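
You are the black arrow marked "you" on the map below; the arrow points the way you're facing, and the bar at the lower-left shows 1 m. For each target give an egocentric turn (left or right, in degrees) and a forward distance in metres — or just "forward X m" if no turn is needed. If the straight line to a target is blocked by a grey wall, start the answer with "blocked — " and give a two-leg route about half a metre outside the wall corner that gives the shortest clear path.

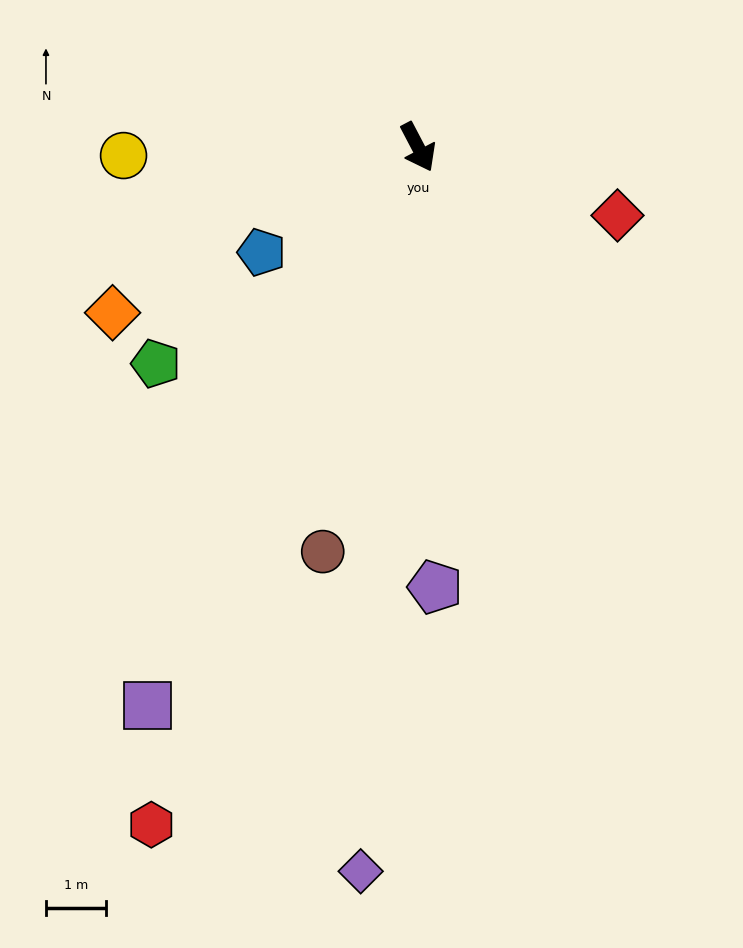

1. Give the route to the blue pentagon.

turn right 84°, forward 3.2 m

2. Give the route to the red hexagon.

turn right 49°, forward 12.2 m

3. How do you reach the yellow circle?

turn right 116°, forward 4.9 m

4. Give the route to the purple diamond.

turn right 32°, forward 12.1 m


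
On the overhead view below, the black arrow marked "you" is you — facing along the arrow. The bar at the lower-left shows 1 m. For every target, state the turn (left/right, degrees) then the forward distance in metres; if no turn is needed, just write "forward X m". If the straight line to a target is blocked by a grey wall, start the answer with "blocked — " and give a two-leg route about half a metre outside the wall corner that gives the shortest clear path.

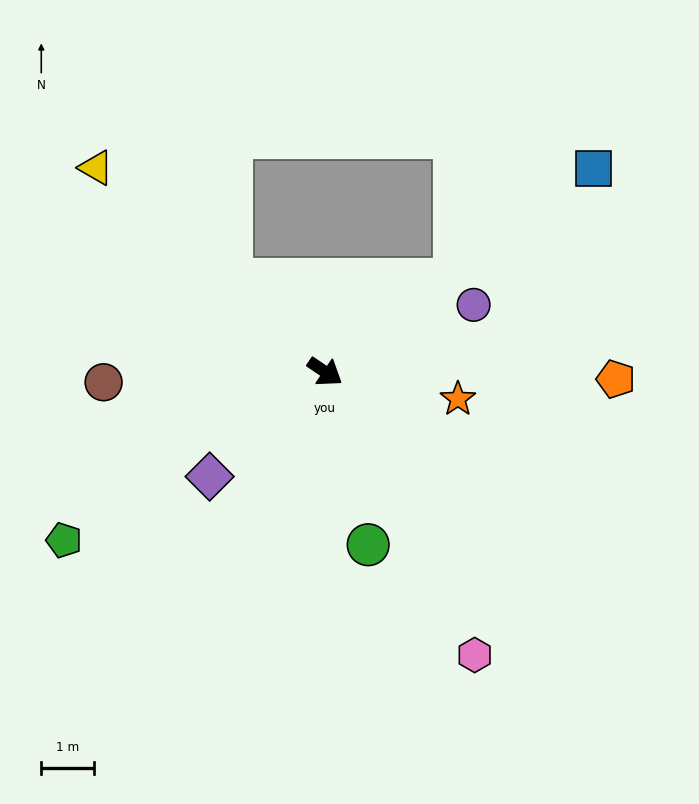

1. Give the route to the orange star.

turn left 23°, forward 2.6 m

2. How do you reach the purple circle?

turn left 58°, forward 3.1 m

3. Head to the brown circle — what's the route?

turn right 143°, forward 4.2 m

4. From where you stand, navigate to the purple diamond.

turn right 104°, forward 3.0 m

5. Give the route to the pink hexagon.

turn right 28°, forward 6.1 m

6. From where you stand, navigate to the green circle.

turn right 42°, forward 3.4 m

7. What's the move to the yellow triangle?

turn left 172°, forward 5.8 m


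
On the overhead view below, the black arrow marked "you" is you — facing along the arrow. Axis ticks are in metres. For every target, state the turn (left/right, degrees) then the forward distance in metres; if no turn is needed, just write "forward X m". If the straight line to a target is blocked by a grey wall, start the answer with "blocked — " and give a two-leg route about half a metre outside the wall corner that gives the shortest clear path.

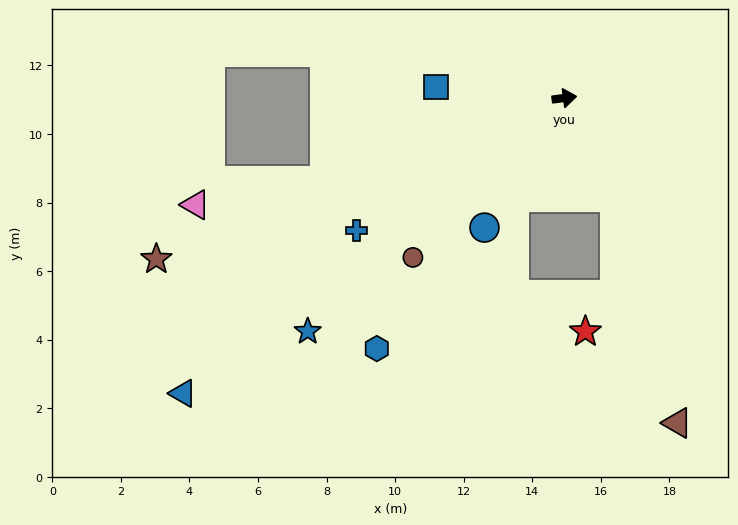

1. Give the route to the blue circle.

turn right 129°, forward 4.4 m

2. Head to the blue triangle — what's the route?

turn right 150°, forward 14.1 m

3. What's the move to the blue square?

turn left 168°, forward 3.8 m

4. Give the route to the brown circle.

turn right 141°, forward 6.4 m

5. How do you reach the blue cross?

turn right 155°, forward 7.2 m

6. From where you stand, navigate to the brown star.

turn right 166°, forward 12.8 m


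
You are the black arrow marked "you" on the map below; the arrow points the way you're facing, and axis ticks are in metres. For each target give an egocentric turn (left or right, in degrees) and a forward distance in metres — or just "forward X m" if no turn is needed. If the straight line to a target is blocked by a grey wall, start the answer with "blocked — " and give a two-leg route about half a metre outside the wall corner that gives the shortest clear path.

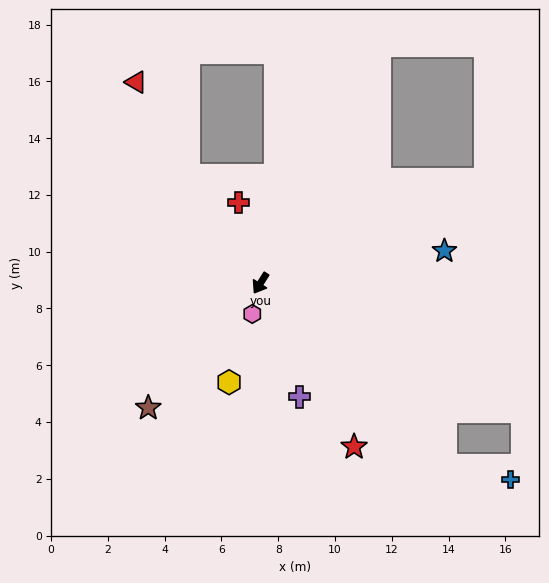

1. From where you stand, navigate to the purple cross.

turn left 51°, forward 4.2 m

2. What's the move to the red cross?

turn right 132°, forward 2.9 m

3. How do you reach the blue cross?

blocked — turn left 78°, forward 9.2 m, then turn left 32°, forward 2.3 m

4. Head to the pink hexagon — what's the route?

turn left 17°, forward 1.1 m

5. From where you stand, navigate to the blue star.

turn left 132°, forward 6.6 m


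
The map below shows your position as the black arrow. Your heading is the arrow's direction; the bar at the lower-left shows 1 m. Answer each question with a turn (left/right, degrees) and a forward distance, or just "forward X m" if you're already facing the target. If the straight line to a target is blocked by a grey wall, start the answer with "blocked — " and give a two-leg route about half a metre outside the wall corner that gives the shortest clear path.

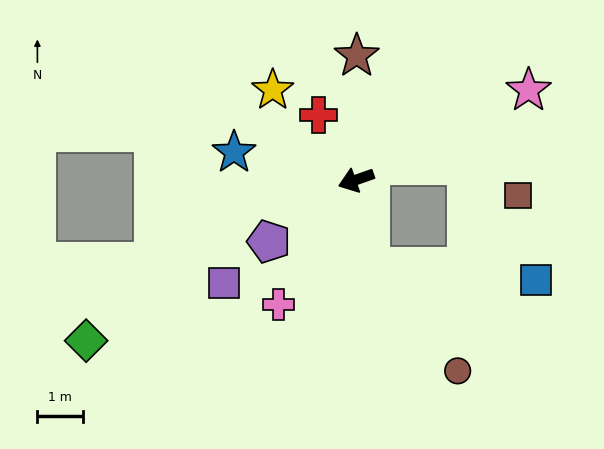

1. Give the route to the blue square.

blocked — turn left 80°, forward 1.9 m, then turn left 76°, forward 3.6 m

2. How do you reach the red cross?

turn right 79°, forward 1.6 m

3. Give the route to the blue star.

turn right 32°, forward 2.7 m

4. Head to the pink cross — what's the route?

turn left 39°, forward 3.2 m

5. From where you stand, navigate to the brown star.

turn right 110°, forward 2.7 m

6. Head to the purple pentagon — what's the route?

turn left 16°, forward 2.3 m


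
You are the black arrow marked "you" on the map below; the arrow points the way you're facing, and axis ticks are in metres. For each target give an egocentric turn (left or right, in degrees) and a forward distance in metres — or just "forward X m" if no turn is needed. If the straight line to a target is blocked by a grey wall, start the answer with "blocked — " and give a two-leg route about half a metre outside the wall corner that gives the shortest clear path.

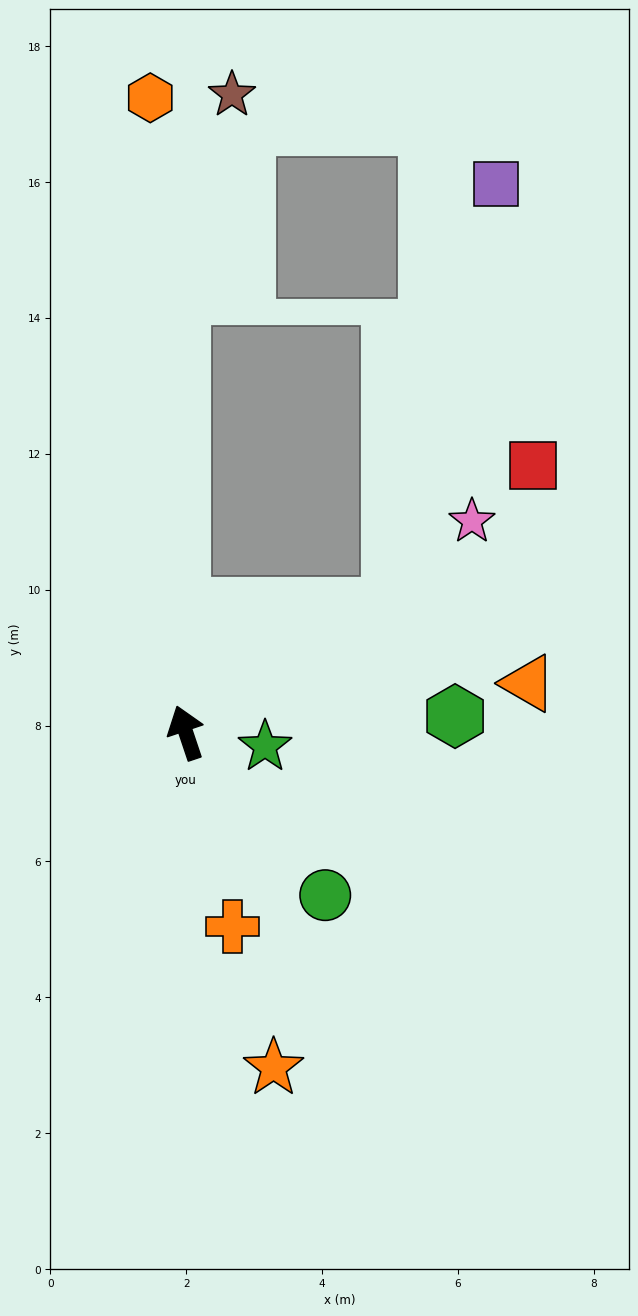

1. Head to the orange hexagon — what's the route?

turn right 15°, forward 9.4 m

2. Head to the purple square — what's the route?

blocked — turn right 77°, forward 3.5 m, then turn left 45°, forward 6.4 m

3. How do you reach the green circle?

turn right 158°, forward 3.2 m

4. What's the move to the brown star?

blocked — turn right 18°, forward 6.4 m, then turn right 15°, forward 3.0 m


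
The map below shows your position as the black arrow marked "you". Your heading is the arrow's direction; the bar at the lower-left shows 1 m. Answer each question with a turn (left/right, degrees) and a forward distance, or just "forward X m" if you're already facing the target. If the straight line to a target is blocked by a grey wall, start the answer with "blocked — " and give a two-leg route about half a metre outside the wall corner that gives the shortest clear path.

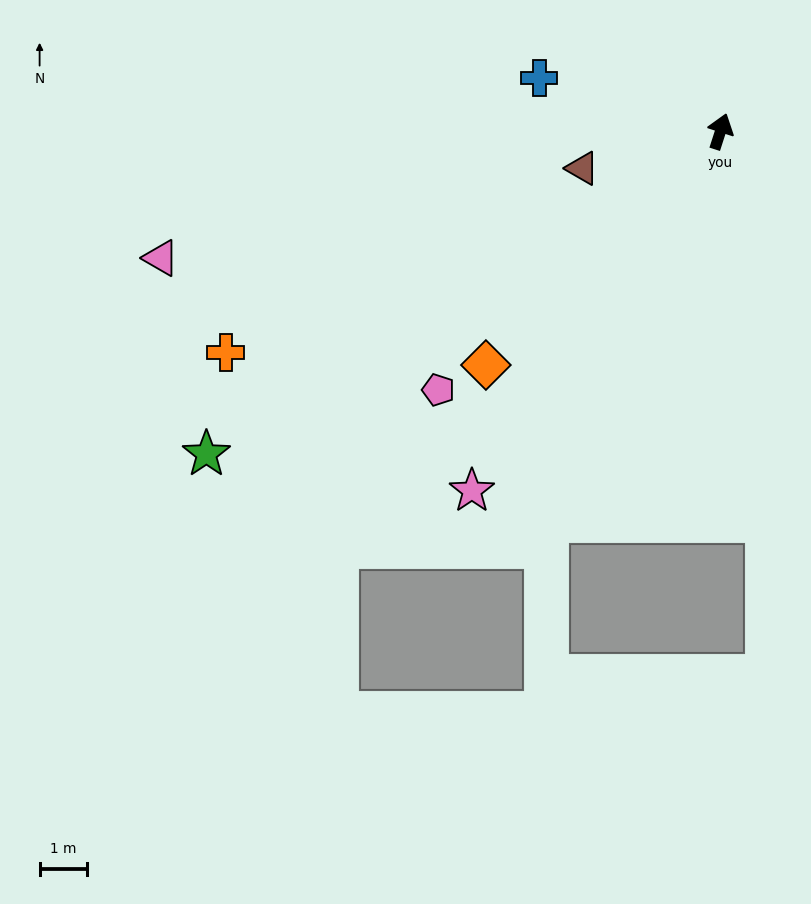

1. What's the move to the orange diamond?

turn left 153°, forward 6.9 m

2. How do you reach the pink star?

turn left 163°, forward 9.1 m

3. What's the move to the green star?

turn left 140°, forward 12.7 m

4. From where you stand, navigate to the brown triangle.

turn left 123°, forward 3.0 m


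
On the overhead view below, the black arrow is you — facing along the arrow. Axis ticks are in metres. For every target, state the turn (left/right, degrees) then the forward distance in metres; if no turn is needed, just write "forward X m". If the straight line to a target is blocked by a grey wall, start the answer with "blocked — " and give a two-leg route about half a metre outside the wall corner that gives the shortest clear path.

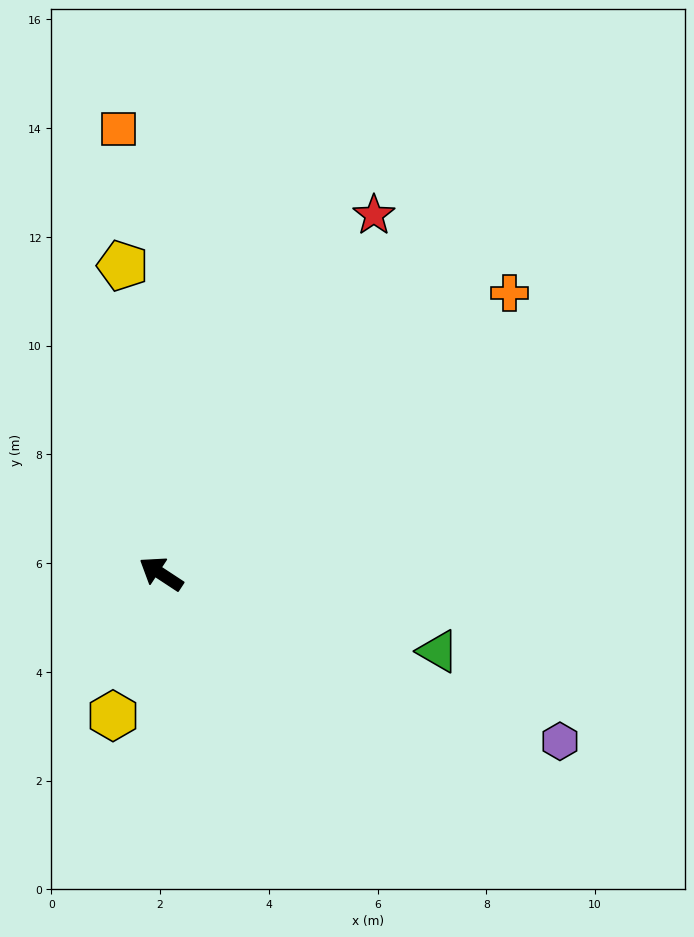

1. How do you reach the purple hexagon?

turn right 169°, forward 8.0 m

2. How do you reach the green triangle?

turn right 162°, forward 5.3 m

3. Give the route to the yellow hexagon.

turn left 105°, forward 2.8 m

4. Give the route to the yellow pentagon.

turn right 50°, forward 5.7 m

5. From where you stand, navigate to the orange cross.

turn right 108°, forward 8.2 m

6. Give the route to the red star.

turn right 87°, forward 7.7 m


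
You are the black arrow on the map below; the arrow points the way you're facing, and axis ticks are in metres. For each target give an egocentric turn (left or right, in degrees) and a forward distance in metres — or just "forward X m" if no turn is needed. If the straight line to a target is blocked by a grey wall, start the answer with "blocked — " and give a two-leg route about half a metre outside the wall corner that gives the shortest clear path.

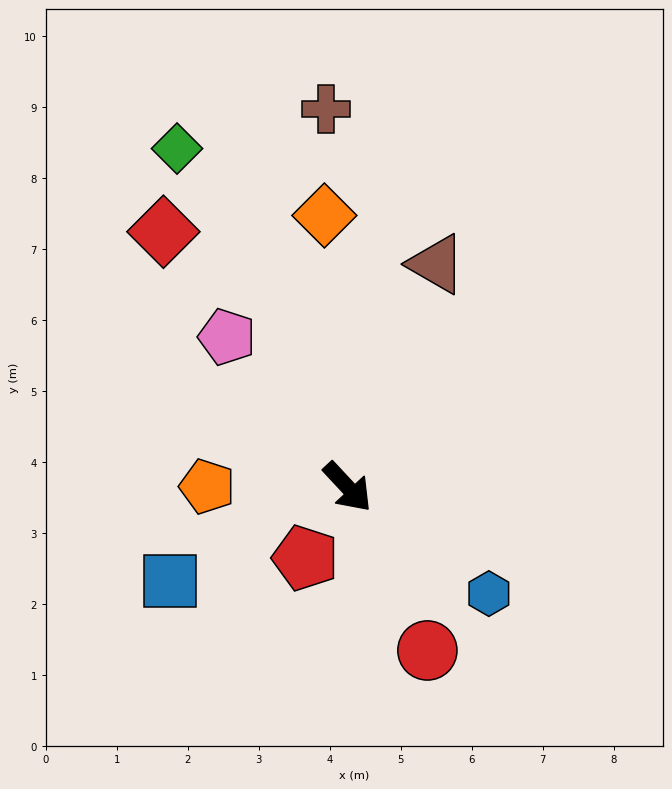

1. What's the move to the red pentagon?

turn right 74°, forward 1.2 m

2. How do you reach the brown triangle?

turn left 115°, forward 3.4 m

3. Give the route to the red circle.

turn right 17°, forward 2.6 m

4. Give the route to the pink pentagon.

turn left 176°, forward 2.7 m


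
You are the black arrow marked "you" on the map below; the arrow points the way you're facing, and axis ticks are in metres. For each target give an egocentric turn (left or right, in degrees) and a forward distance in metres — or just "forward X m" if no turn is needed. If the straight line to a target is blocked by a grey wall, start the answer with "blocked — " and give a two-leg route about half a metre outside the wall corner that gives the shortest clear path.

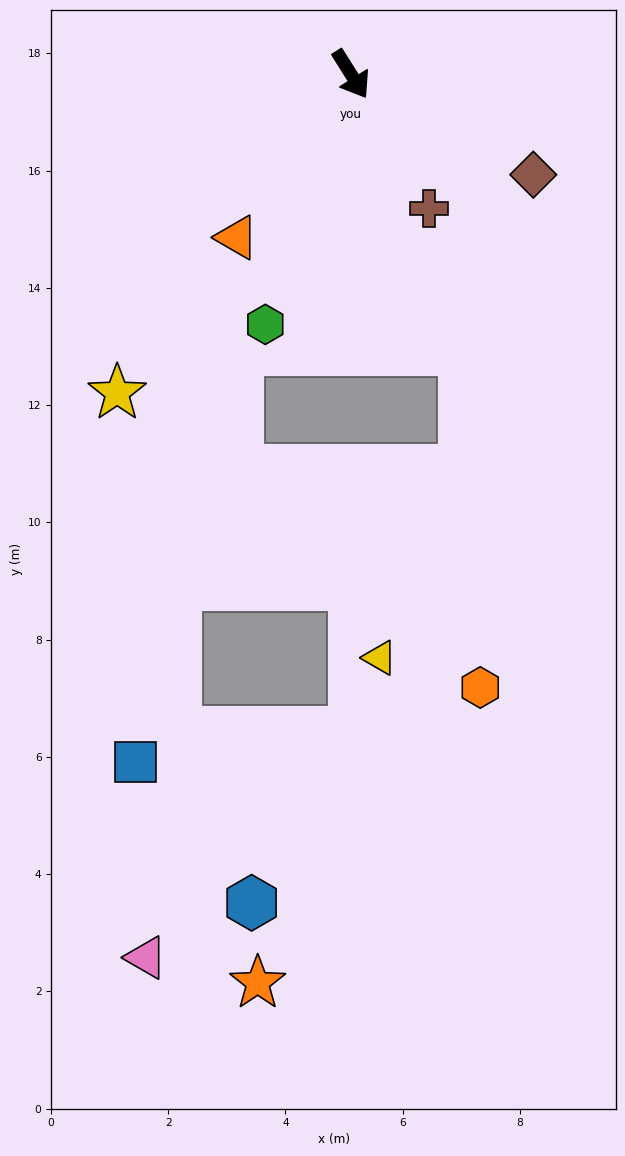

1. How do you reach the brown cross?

turn right 2°, forward 2.7 m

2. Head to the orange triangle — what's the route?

turn right 67°, forward 3.4 m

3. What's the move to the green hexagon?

turn right 51°, forward 4.5 m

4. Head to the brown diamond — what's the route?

turn left 29°, forward 3.6 m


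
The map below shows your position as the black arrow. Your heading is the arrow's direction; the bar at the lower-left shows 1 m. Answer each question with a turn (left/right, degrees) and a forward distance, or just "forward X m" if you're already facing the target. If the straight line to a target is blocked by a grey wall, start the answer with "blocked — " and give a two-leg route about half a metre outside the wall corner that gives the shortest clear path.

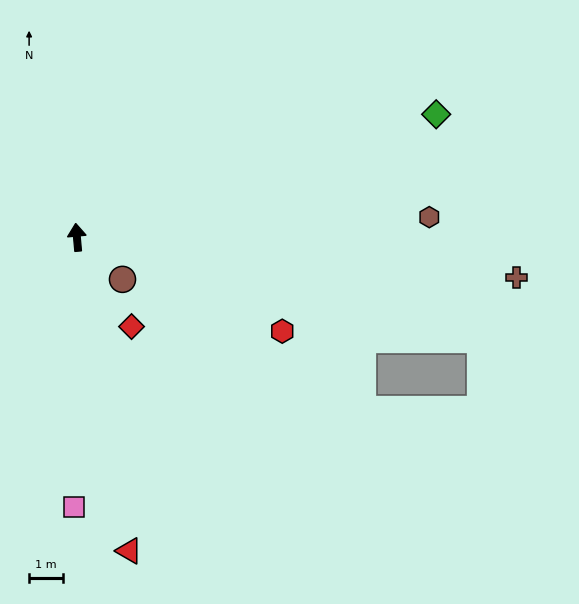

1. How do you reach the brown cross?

turn right 100°, forward 13.2 m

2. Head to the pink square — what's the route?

turn left 174°, forward 8.1 m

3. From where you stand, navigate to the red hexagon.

turn right 120°, forward 6.7 m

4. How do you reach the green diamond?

turn right 76°, forward 11.3 m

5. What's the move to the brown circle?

turn right 138°, forward 1.9 m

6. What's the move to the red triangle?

turn right 176°, forward 9.5 m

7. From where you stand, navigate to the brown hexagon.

turn right 92°, forward 10.5 m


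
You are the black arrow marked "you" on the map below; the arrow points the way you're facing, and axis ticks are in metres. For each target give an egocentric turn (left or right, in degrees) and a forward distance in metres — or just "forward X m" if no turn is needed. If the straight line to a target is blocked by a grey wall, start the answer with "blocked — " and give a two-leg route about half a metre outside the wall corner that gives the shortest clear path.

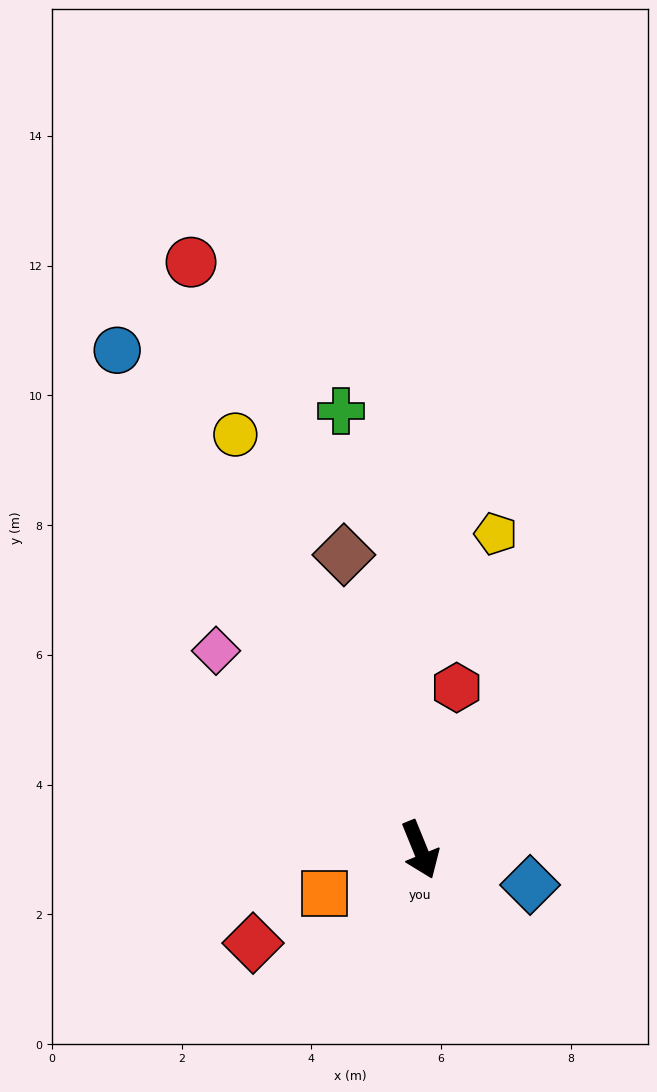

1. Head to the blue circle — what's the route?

turn right 171°, forward 9.0 m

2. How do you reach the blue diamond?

turn left 50°, forward 1.8 m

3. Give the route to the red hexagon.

turn left 145°, forward 2.6 m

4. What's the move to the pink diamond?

turn right 156°, forward 4.4 m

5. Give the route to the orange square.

turn right 87°, forward 1.6 m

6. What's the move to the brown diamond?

turn left 172°, forward 4.7 m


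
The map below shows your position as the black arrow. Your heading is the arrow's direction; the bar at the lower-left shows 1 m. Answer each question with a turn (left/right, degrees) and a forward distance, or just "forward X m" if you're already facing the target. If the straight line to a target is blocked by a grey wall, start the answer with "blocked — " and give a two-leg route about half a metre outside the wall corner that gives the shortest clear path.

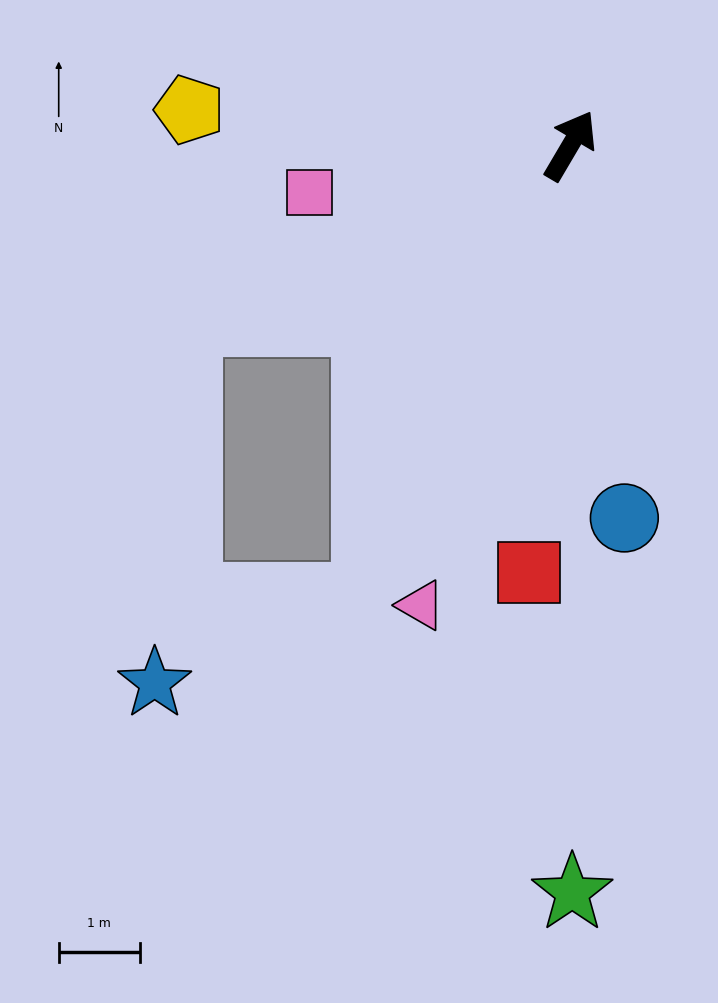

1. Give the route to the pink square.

turn left 131°, forward 3.3 m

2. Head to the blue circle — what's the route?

turn right 141°, forward 4.6 m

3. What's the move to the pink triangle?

turn right 167°, forward 5.9 m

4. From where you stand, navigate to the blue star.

blocked — turn right 174°, forward 6.1 m, then turn right 43°, forward 2.8 m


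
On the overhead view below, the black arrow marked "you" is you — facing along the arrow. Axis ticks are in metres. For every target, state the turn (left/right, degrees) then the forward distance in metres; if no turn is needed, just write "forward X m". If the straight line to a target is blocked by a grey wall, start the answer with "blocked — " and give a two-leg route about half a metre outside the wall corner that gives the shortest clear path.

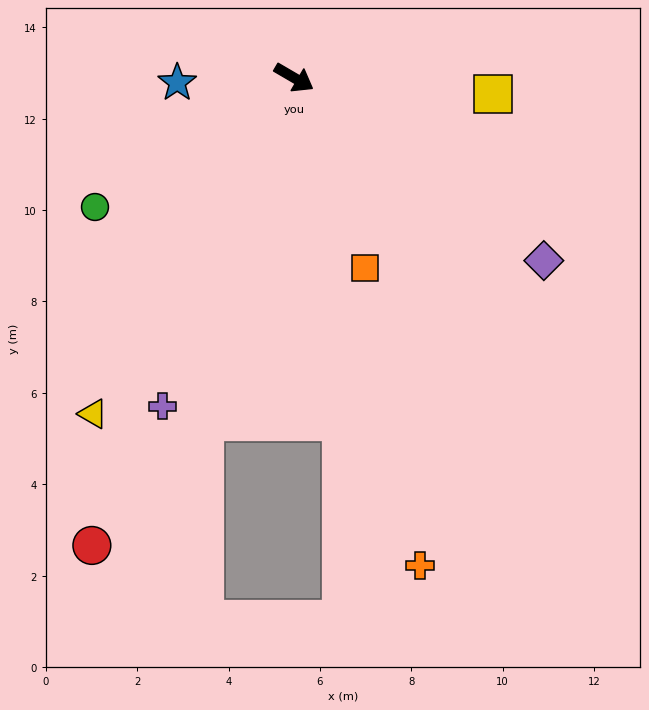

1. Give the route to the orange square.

turn right 39°, forward 4.4 m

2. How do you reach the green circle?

turn right 117°, forward 5.2 m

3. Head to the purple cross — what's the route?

turn right 82°, forward 7.7 m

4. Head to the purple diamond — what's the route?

turn right 6°, forward 6.8 m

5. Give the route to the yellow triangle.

turn right 91°, forward 8.6 m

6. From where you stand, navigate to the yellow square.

turn left 26°, forward 4.4 m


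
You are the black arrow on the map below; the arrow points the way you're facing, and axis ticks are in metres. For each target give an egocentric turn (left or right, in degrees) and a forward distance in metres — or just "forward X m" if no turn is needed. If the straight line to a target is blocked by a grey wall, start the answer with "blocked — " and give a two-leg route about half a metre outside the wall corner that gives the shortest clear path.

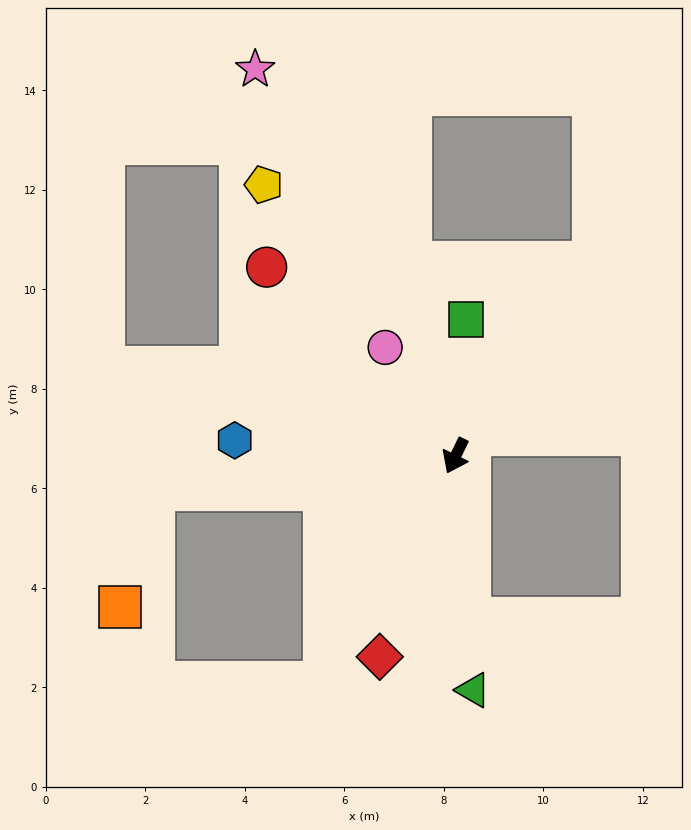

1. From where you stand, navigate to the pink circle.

turn right 121°, forward 2.6 m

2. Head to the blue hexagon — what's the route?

turn right 68°, forward 4.5 m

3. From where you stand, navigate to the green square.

turn right 159°, forward 2.8 m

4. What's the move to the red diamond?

turn left 5°, forward 4.3 m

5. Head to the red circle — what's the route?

turn right 109°, forward 5.4 m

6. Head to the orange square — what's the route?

blocked — turn right 58°, forward 6.1 m, then turn left 68°, forward 2.5 m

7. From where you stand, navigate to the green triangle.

turn left 30°, forward 4.7 m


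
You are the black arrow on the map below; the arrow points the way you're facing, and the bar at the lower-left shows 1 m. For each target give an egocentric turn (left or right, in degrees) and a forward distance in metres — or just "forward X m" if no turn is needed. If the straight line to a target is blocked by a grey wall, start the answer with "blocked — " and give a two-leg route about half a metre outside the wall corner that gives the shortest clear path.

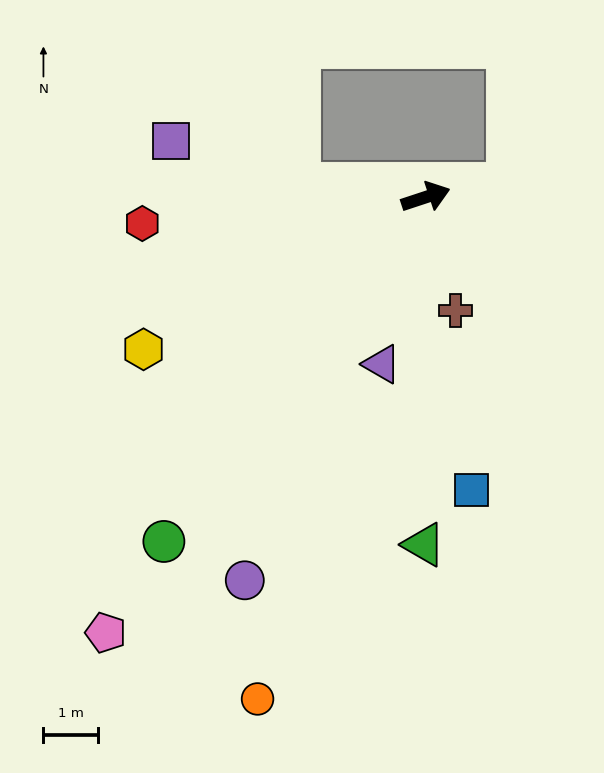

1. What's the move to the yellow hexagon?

turn right 170°, forward 5.9 m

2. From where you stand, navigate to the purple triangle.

turn right 123°, forward 3.2 m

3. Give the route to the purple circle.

turn right 134°, forward 7.8 m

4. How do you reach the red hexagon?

turn left 167°, forward 5.2 m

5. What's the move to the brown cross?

turn right 93°, forward 2.1 m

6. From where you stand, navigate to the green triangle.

turn right 109°, forward 6.4 m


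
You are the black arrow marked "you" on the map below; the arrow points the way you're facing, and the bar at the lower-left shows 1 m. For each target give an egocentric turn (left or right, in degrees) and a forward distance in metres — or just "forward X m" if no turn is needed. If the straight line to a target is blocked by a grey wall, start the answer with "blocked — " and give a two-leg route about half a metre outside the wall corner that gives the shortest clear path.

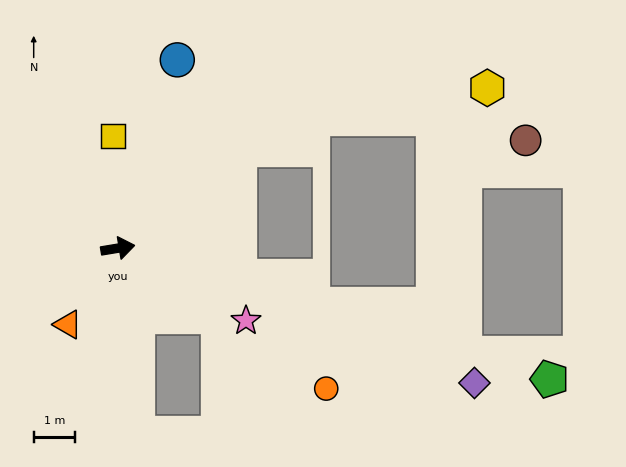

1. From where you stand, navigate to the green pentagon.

turn right 26°, forward 10.9 m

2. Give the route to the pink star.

turn right 39°, forward 3.6 m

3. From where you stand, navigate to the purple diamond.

turn right 30°, forward 9.2 m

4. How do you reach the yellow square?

turn left 83°, forward 2.7 m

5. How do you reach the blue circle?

turn left 63°, forward 4.8 m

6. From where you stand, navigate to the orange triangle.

turn right 133°, forward 2.2 m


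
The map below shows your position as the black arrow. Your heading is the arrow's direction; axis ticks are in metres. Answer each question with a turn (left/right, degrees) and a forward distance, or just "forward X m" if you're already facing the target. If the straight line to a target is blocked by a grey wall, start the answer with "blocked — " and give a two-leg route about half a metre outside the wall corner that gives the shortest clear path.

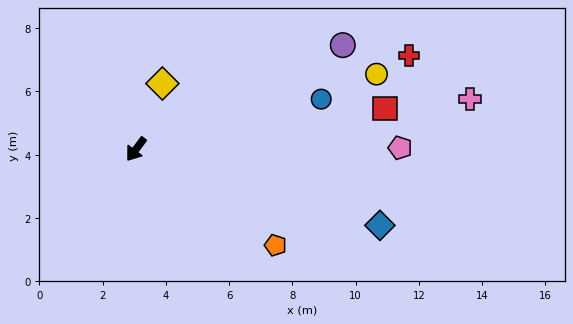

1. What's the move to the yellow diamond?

turn right 165°, forward 2.2 m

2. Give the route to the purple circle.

turn left 153°, forward 7.3 m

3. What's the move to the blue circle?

turn left 142°, forward 6.1 m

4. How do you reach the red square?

turn left 136°, forward 8.0 m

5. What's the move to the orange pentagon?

turn left 92°, forward 5.4 m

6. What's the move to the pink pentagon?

turn left 127°, forward 8.4 m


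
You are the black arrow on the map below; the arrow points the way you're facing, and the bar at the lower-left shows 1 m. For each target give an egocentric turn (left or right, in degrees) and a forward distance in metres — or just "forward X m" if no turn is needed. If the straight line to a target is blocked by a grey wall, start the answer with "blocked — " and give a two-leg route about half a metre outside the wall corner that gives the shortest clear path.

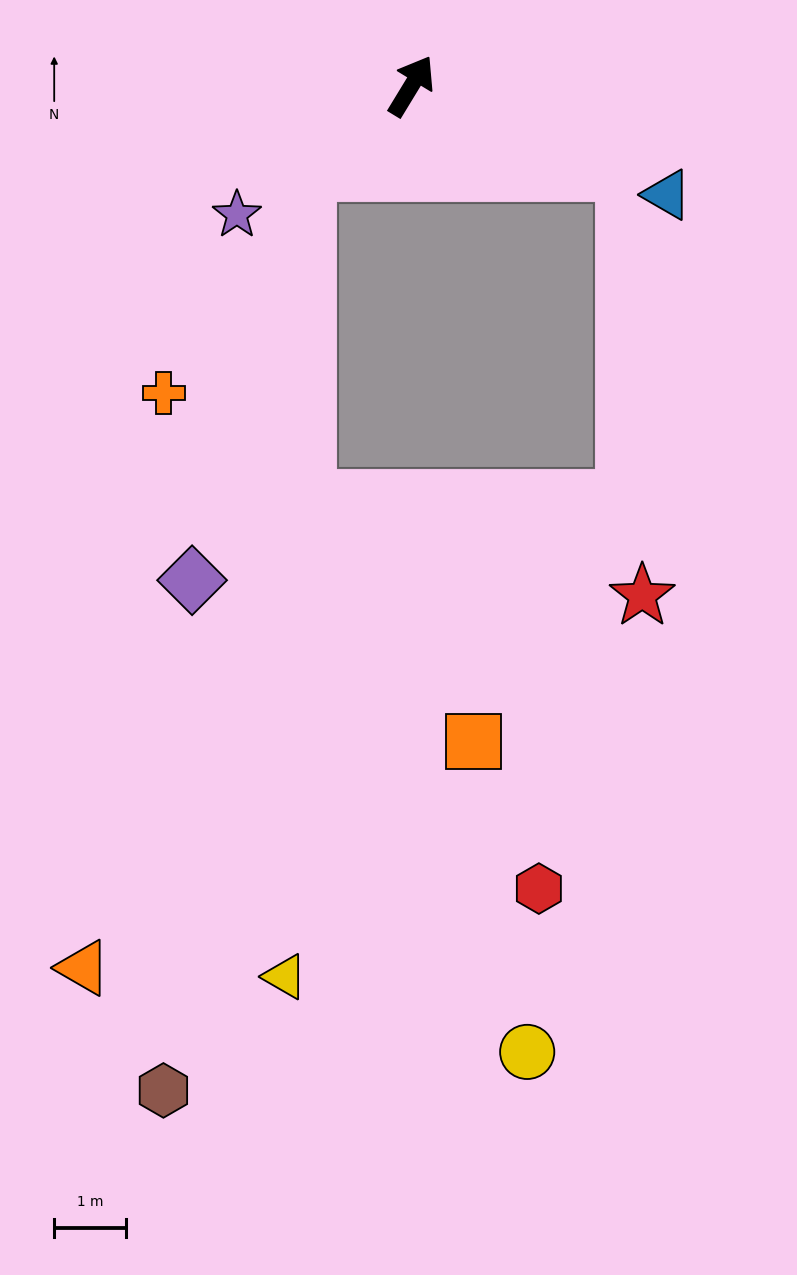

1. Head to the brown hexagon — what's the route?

blocked — turn left 160°, forward 1.9 m, then turn left 43°, forward 12.9 m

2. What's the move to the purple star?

turn left 158°, forward 3.0 m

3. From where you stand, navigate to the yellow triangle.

blocked — turn left 160°, forward 1.9 m, then turn left 50°, forward 11.2 m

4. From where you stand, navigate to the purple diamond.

blocked — turn left 160°, forward 1.9 m, then turn left 36°, forward 5.9 m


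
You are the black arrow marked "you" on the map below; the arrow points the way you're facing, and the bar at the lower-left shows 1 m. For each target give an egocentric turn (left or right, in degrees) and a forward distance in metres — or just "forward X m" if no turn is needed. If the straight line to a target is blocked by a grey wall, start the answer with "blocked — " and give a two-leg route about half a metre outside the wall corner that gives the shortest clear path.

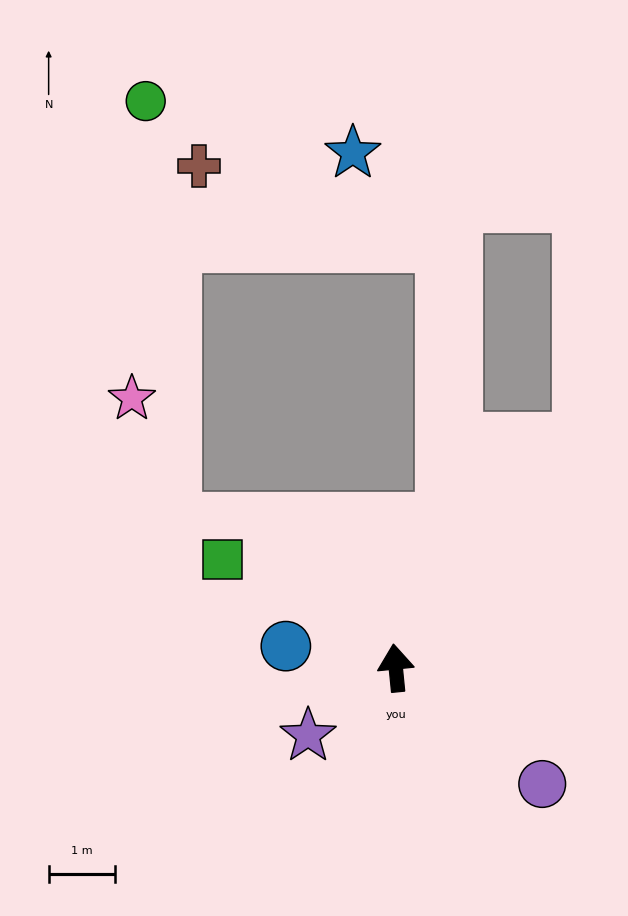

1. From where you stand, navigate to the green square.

turn left 52°, forward 3.1 m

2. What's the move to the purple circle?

turn right 134°, forward 2.8 m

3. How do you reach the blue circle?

turn left 73°, forward 1.7 m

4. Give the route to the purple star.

turn left 122°, forward 1.7 m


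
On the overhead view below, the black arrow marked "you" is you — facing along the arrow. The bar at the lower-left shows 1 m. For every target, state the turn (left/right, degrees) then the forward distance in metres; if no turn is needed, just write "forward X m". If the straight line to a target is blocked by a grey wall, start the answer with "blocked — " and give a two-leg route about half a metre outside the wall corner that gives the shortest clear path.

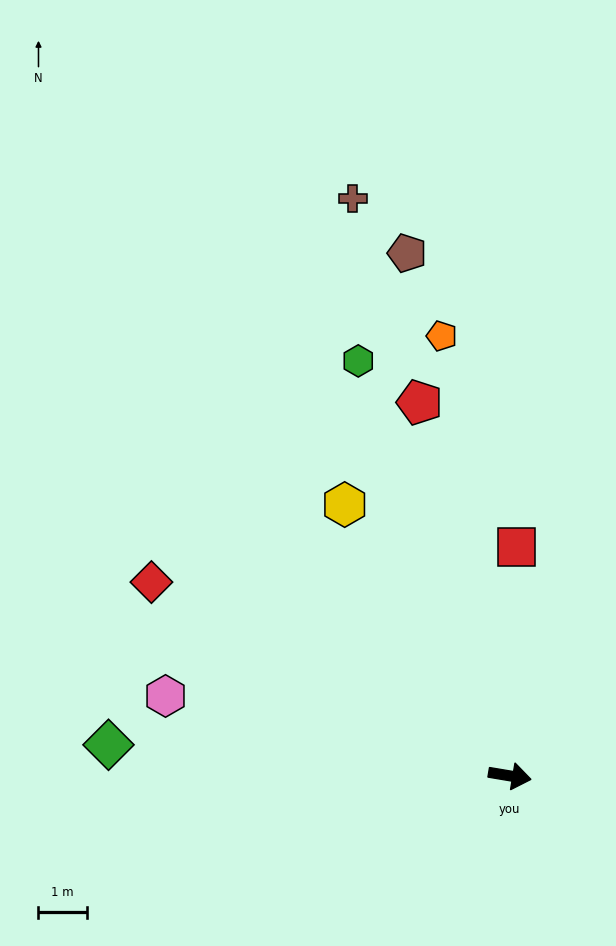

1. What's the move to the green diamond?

turn right 175°, forward 8.3 m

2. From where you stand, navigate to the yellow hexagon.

turn left 131°, forward 6.5 m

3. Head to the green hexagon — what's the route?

turn left 120°, forward 9.1 m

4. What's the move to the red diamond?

turn left 161°, forward 8.4 m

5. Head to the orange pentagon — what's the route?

turn left 108°, forward 9.2 m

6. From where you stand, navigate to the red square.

turn left 98°, forward 4.7 m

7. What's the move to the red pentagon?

turn left 113°, forward 7.9 m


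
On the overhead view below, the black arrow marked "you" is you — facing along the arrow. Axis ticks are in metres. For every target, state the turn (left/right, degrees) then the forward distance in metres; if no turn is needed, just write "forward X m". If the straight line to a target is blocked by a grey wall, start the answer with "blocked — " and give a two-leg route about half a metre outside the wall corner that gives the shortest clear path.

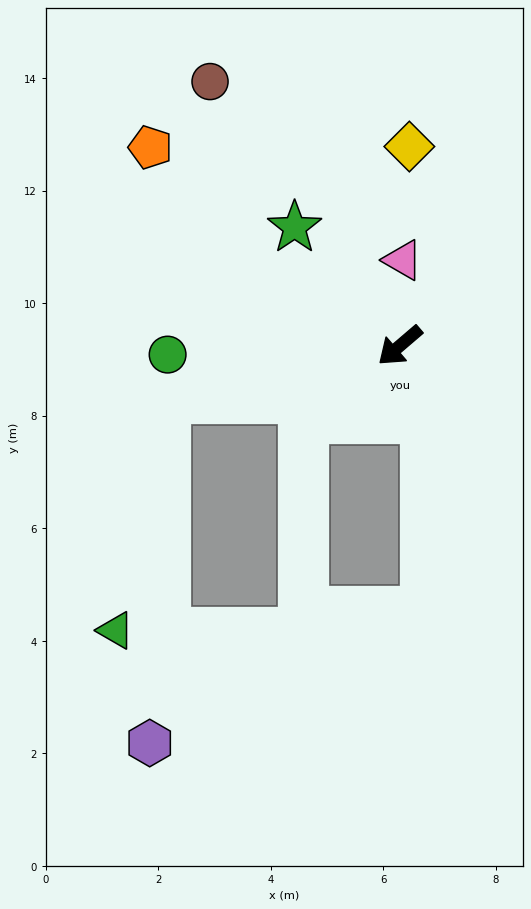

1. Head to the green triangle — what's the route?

blocked — turn right 28°, forward 4.3 m, then turn left 65°, forward 4.2 m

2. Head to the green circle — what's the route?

turn right 38°, forward 4.1 m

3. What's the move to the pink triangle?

turn right 132°, forward 1.5 m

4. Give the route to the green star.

turn right 89°, forward 2.8 m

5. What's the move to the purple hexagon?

blocked — turn right 28°, forward 4.3 m, then turn left 75°, forward 6.1 m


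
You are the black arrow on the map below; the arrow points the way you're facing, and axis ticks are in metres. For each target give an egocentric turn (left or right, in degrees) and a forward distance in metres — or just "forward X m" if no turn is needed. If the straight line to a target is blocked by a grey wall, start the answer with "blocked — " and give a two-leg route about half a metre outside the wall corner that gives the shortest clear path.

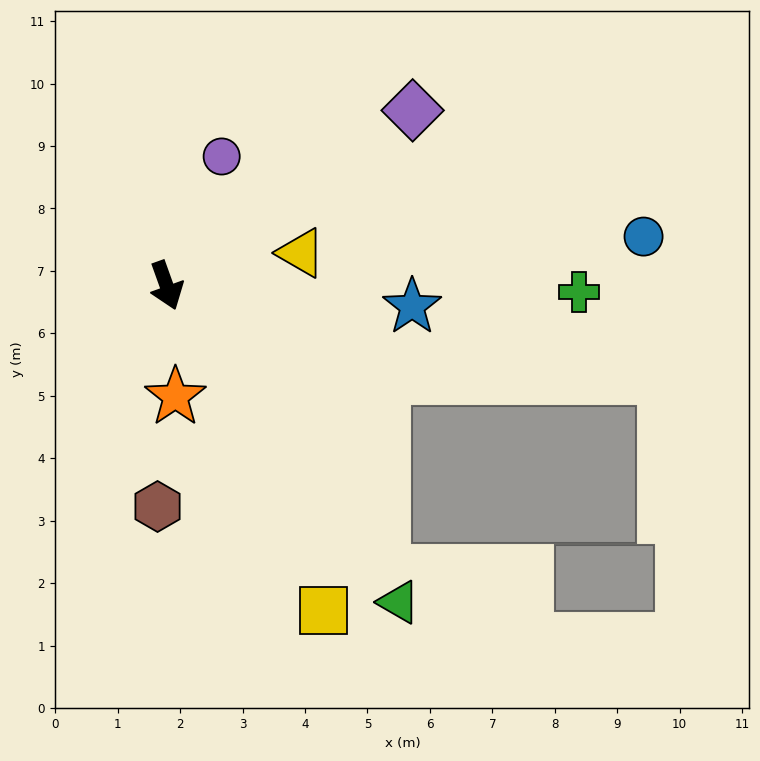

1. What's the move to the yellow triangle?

turn left 84°, forward 2.2 m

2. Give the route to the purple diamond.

turn left 106°, forward 4.8 m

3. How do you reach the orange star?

turn right 15°, forward 1.8 m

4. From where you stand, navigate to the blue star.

turn left 65°, forward 3.9 m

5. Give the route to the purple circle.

turn left 137°, forward 2.2 m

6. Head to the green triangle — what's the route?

turn left 17°, forward 6.3 m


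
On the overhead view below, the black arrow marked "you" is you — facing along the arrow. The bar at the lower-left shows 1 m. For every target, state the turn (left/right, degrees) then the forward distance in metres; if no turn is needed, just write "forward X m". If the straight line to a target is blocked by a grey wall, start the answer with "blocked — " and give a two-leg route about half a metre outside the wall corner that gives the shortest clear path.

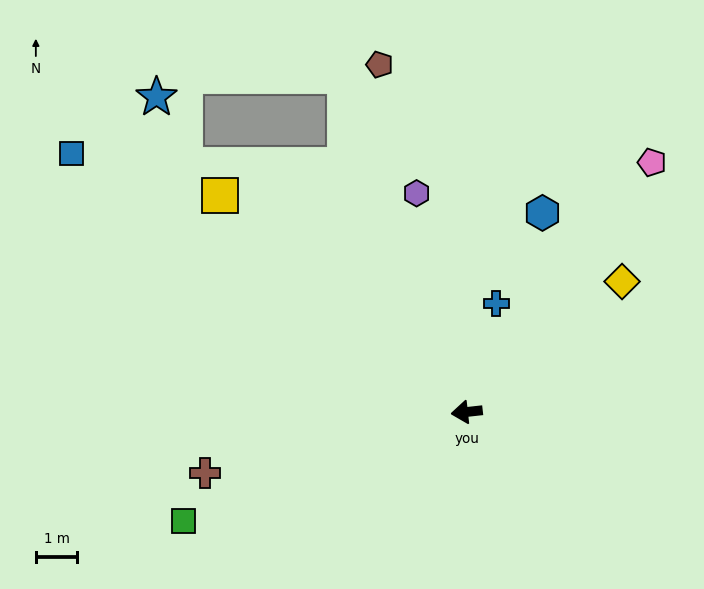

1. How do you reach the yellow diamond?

turn right 146°, forward 4.9 m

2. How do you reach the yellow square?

turn right 48°, forward 7.9 m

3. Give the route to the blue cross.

turn right 111°, forward 2.7 m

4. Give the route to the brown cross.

turn left 7°, forward 6.5 m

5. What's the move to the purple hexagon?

turn right 83°, forward 5.4 m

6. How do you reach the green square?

turn left 15°, forward 7.3 m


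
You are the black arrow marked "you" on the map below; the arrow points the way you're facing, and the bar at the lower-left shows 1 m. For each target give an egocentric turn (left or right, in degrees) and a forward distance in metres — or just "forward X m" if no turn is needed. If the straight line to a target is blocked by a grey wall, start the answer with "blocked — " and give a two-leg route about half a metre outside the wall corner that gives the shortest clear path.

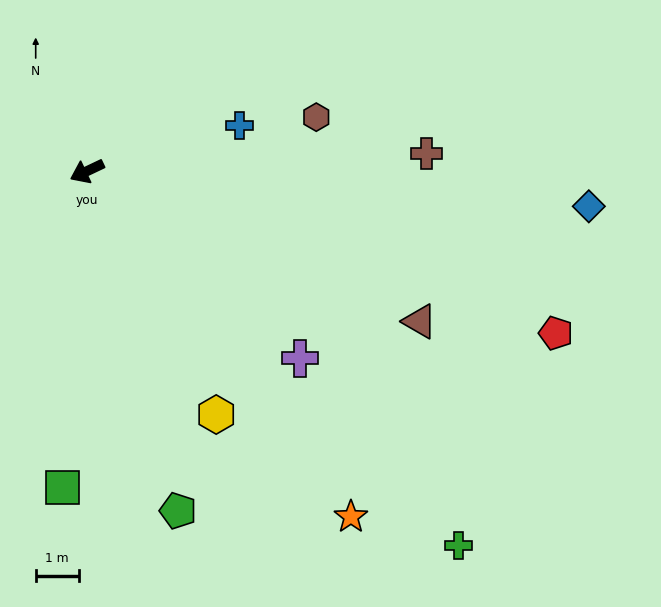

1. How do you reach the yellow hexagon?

turn left 93°, forward 6.4 m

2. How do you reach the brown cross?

turn left 158°, forward 7.9 m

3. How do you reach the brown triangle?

turn left 130°, forward 8.5 m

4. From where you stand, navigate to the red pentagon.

turn left 136°, forward 11.5 m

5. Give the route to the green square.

turn left 60°, forward 7.4 m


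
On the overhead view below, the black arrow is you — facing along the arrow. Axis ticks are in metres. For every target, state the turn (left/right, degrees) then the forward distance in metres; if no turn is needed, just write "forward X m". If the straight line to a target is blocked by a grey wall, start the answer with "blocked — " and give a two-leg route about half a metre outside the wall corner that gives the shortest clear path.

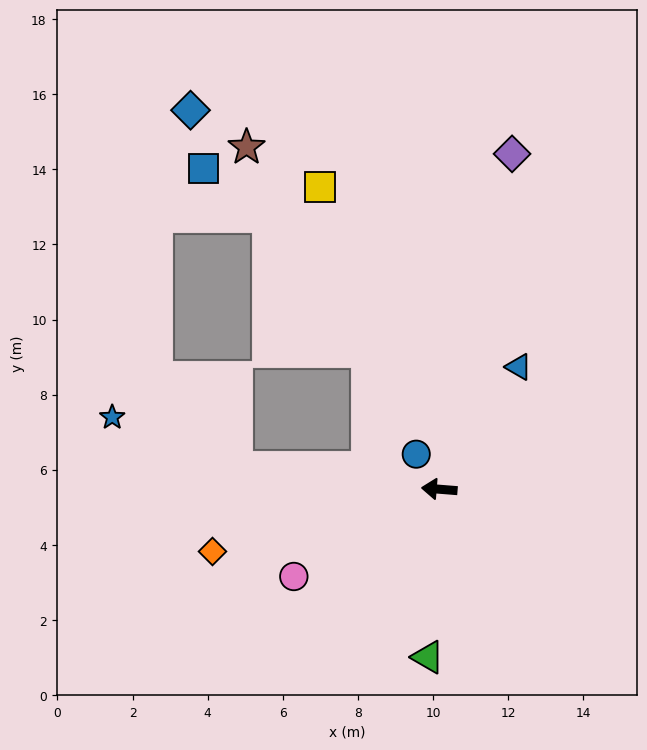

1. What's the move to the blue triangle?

turn right 118°, forward 3.9 m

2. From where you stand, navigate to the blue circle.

turn right 52°, forward 1.1 m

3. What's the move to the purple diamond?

turn right 98°, forward 9.1 m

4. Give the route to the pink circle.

turn left 36°, forward 4.5 m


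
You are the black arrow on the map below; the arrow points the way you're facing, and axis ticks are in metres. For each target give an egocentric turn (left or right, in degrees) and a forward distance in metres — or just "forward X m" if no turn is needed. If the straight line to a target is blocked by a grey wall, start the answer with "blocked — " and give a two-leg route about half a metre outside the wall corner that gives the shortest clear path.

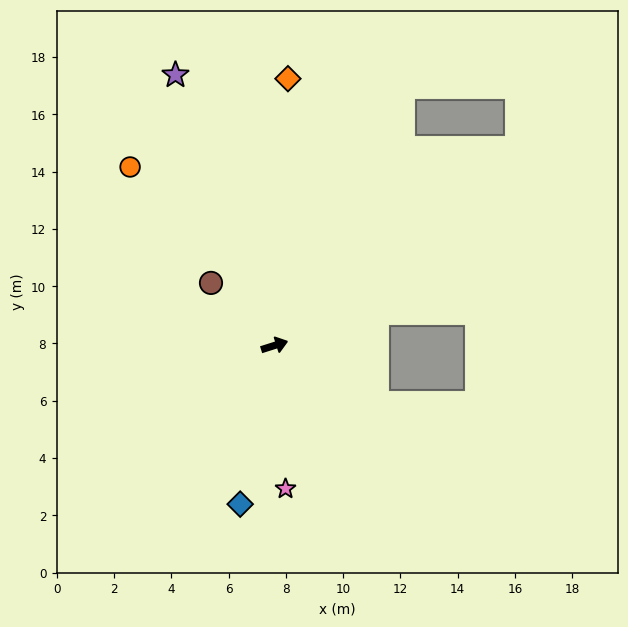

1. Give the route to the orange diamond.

turn left 70°, forward 9.3 m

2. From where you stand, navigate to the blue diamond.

turn right 120°, forward 5.7 m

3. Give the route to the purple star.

turn left 93°, forward 10.1 m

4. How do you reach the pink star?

turn right 103°, forward 5.0 m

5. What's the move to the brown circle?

turn left 118°, forward 3.1 m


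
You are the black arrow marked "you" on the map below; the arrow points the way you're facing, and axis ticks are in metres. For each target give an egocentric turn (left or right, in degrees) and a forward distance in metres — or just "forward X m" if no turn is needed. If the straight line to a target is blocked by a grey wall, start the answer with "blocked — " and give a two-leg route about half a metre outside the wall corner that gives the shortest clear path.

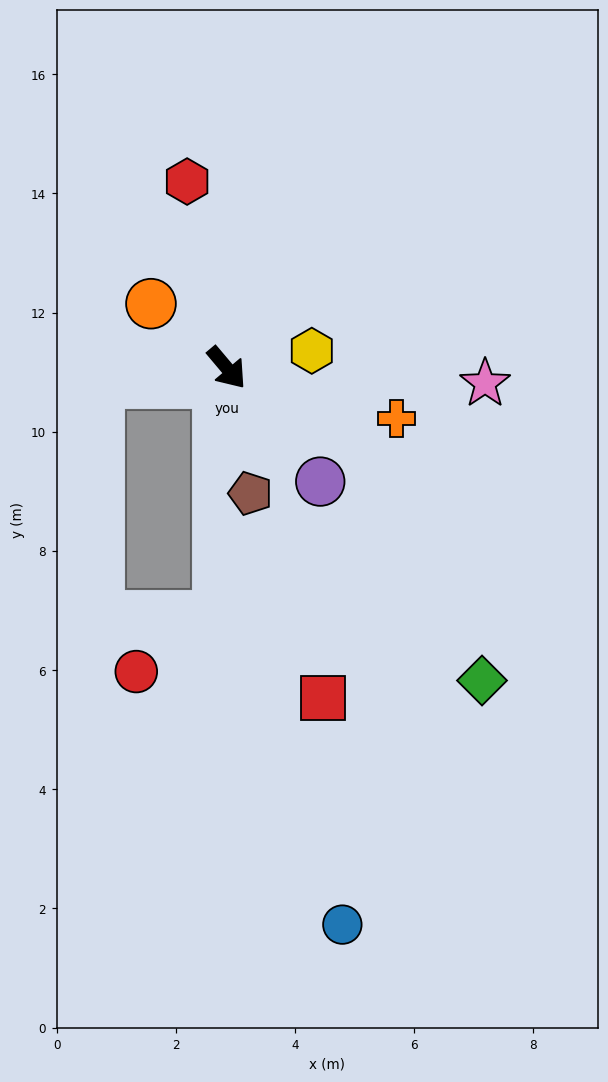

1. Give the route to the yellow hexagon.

turn left 61°, forward 1.5 m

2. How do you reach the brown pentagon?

turn right 29°, forward 2.1 m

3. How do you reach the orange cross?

turn left 33°, forward 3.0 m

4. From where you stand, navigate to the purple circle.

forward 2.5 m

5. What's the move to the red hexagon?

turn left 152°, forward 3.2 m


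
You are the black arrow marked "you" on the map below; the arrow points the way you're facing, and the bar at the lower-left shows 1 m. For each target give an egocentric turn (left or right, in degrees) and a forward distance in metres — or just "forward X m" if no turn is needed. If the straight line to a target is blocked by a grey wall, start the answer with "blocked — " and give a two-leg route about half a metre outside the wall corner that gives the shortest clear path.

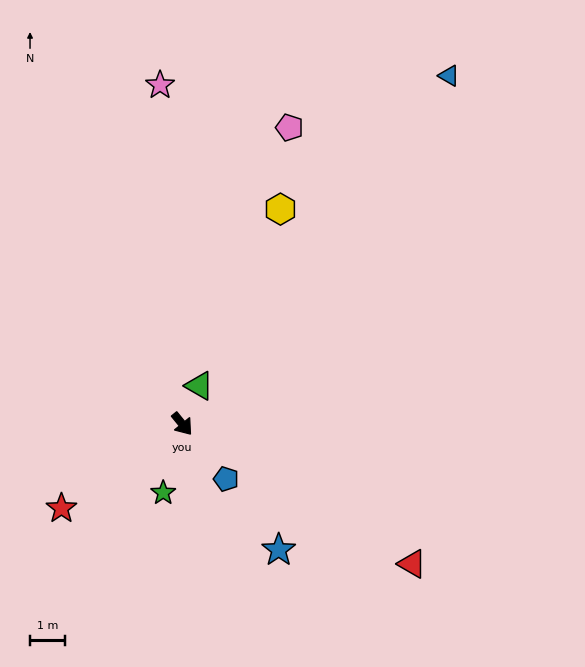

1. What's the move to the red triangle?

turn left 20°, forward 7.6 m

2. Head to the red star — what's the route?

turn right 94°, forward 4.2 m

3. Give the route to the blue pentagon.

forward 2.0 m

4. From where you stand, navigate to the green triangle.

turn left 117°, forward 1.2 m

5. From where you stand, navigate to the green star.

turn right 55°, forward 2.0 m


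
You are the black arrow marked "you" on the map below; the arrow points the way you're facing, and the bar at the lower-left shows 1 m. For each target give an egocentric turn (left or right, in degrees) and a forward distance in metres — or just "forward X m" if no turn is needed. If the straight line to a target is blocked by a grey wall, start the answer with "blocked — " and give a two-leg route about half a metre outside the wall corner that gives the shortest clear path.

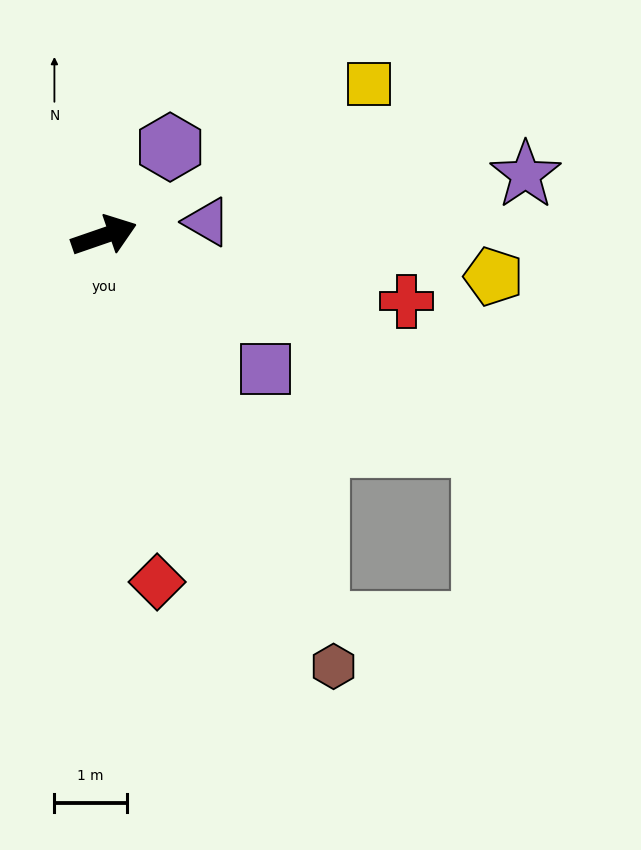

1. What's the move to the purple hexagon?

turn left 34°, forward 1.5 m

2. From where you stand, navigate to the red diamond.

turn right 100°, forward 4.8 m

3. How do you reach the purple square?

turn right 59°, forward 2.9 m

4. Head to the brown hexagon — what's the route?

turn right 81°, forward 6.7 m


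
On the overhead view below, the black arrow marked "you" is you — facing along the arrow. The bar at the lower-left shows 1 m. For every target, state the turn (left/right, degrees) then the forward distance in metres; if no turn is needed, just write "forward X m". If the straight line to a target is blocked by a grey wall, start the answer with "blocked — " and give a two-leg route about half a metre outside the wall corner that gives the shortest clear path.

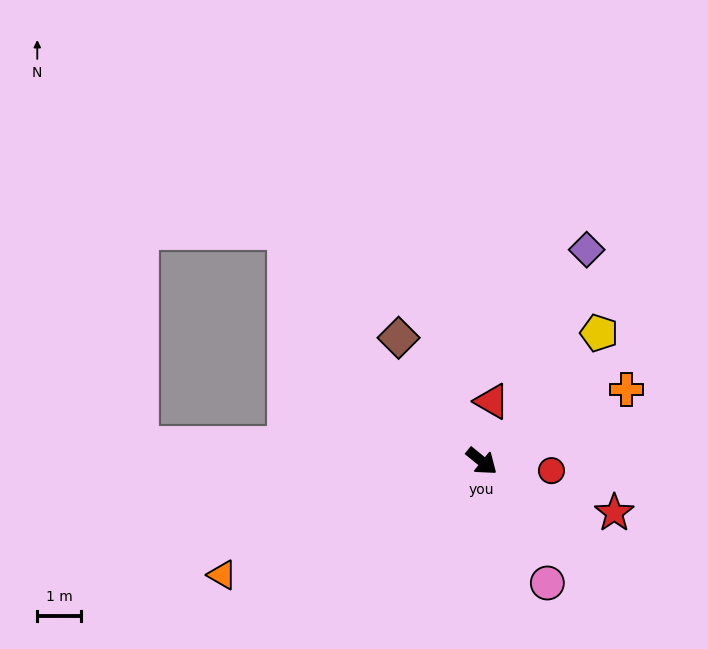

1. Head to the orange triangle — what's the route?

turn right 117°, forward 6.5 m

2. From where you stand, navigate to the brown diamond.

turn left 163°, forward 3.4 m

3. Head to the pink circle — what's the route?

turn right 23°, forward 3.2 m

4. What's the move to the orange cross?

turn left 66°, forward 3.7 m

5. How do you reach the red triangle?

turn left 120°, forward 1.4 m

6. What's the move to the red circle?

turn left 31°, forward 1.6 m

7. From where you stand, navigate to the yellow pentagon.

turn left 87°, forward 4.0 m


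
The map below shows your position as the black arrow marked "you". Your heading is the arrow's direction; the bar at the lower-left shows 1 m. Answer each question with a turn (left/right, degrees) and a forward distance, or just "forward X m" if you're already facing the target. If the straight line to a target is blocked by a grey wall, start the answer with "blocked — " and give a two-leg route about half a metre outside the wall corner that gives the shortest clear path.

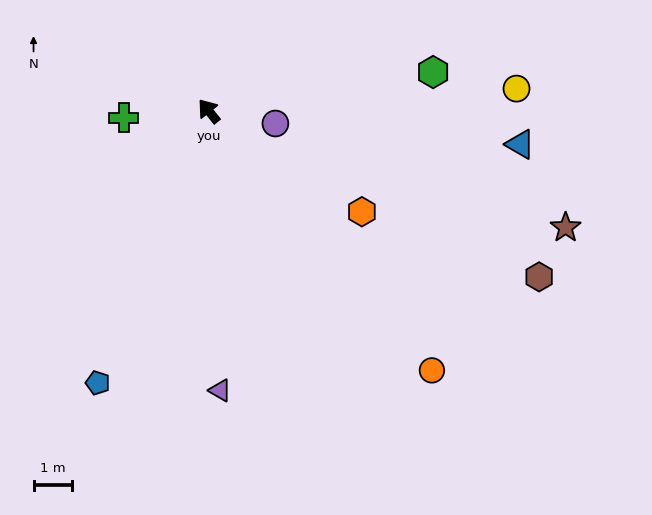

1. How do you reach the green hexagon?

turn right 119°, forward 6.0 m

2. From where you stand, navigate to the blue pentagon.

turn left 119°, forward 7.7 m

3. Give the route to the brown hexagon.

turn right 155°, forward 9.7 m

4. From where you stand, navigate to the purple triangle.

turn left 144°, forward 7.3 m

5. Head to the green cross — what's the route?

turn left 56°, forward 2.2 m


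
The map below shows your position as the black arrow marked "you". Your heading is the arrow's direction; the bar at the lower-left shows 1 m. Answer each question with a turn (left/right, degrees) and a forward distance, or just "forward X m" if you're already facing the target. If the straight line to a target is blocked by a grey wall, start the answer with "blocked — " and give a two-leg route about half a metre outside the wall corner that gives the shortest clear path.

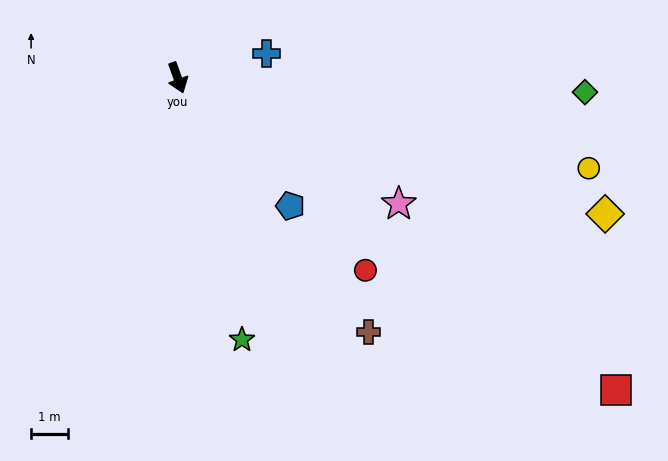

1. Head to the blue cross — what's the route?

turn left 85°, forward 2.5 m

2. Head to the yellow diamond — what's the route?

turn left 53°, forward 12.3 m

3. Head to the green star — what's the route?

turn right 6°, forward 7.4 m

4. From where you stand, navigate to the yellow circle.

turn left 58°, forward 11.6 m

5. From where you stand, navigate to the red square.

turn left 35°, forward 14.8 m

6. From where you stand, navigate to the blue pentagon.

turn left 22°, forward 4.7 m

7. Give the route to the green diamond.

turn left 68°, forward 11.2 m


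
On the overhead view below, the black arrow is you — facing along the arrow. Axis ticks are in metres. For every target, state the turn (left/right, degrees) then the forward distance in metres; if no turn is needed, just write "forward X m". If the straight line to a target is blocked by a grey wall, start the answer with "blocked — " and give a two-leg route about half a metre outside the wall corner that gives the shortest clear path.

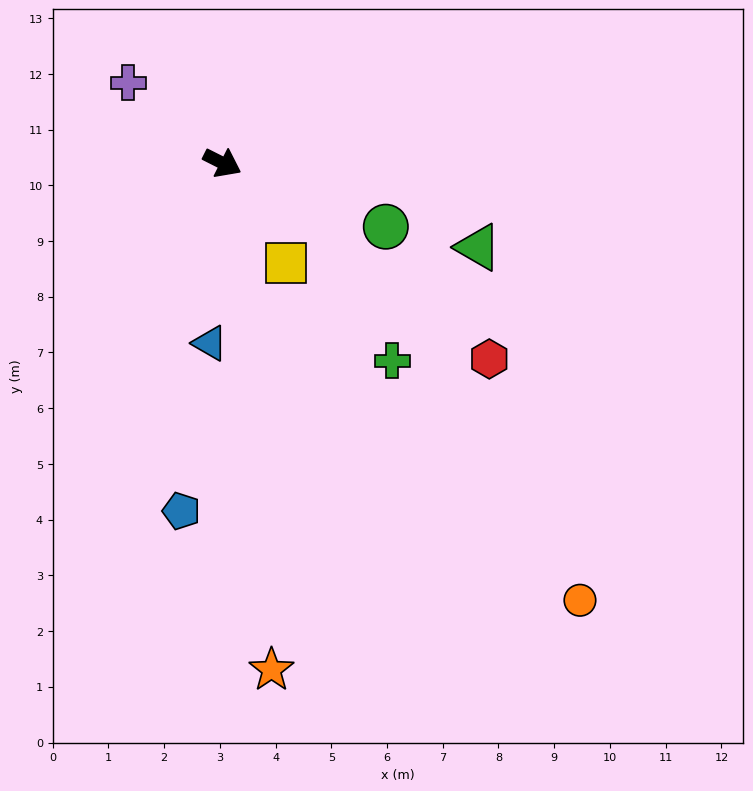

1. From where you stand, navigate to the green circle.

turn left 5°, forward 3.1 m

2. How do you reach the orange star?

turn right 58°, forward 9.1 m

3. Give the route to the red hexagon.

turn right 10°, forward 5.9 m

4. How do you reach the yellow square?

turn right 31°, forward 2.1 m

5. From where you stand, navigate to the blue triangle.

turn right 67°, forward 3.2 m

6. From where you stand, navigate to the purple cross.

turn left 166°, forward 2.2 m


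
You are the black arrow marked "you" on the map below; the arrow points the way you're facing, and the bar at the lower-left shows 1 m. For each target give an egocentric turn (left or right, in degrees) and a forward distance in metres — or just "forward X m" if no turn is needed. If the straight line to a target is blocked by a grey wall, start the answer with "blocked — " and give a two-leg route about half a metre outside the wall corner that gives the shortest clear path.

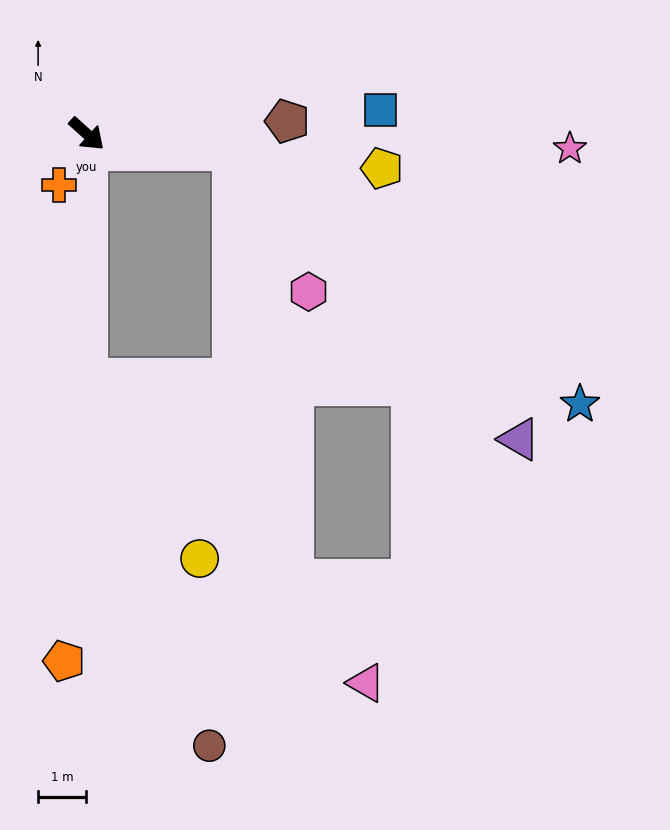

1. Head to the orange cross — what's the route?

turn right 77°, forward 1.2 m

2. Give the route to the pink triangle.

blocked — turn right 48°, forward 5.1 m, then turn left 43°, forward 8.6 m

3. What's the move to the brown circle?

blocked — turn right 48°, forward 5.1 m, then turn left 18°, forward 8.0 m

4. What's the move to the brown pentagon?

turn left 46°, forward 4.2 m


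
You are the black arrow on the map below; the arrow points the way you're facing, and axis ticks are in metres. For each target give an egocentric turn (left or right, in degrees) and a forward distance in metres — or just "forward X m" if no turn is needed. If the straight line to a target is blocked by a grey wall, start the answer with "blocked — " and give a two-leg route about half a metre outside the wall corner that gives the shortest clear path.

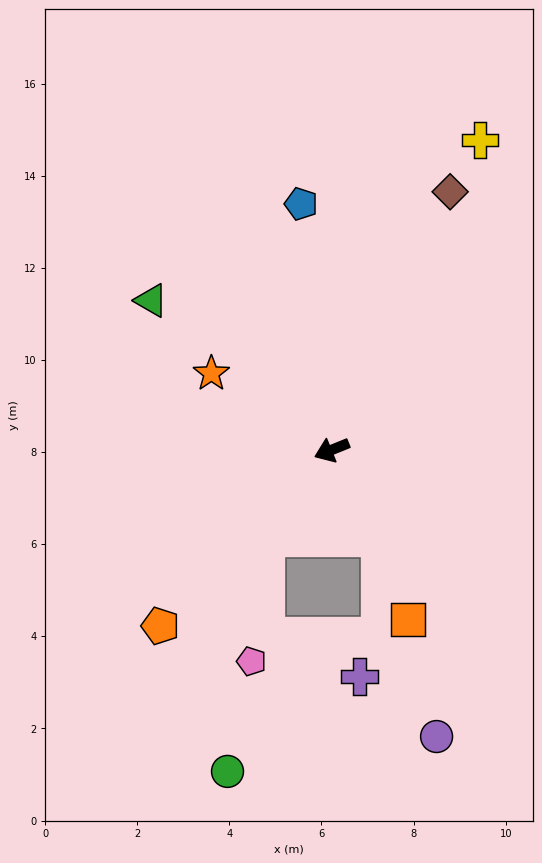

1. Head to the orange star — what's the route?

turn right 54°, forward 3.1 m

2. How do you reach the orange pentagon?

turn left 24°, forward 5.3 m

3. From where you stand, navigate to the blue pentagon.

turn right 105°, forward 5.4 m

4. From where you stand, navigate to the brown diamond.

turn right 137°, forward 6.2 m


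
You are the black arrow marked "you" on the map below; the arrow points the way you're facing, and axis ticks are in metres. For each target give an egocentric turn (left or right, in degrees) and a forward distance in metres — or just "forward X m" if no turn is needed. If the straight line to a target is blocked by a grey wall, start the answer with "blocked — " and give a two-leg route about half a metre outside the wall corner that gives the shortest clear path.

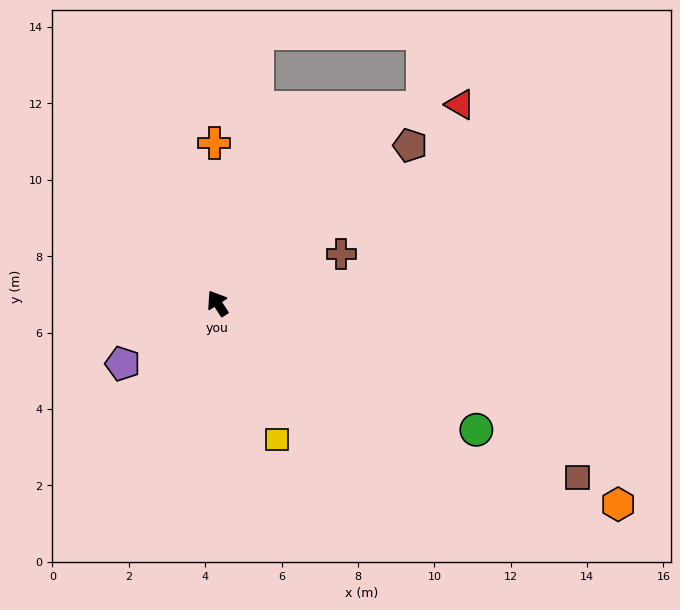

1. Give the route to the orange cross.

turn right 32°, forward 4.2 m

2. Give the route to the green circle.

turn right 149°, forward 7.5 m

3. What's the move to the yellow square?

turn left 171°, forward 3.9 m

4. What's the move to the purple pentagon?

turn left 90°, forward 2.9 m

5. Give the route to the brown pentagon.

turn right 84°, forward 6.5 m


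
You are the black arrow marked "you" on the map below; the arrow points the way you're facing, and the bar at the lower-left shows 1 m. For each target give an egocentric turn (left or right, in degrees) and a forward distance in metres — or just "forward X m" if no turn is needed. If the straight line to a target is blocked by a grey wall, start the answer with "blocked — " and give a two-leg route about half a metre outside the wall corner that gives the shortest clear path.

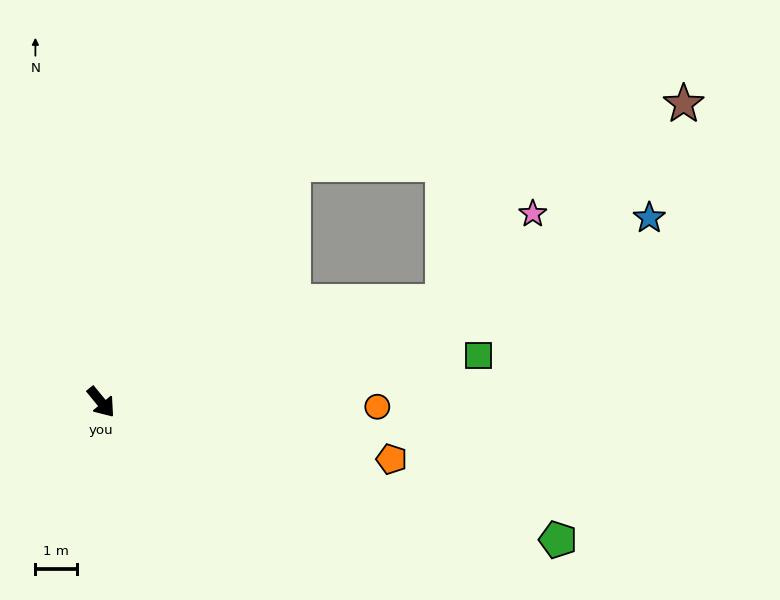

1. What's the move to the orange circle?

turn left 50°, forward 6.7 m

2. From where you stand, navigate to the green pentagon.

turn left 34°, forward 11.6 m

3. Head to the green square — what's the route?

turn left 58°, forward 9.2 m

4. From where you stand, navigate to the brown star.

blocked — turn left 102°, forward 7.4 m, then turn right 43°, forward 9.6 m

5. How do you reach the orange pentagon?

turn left 39°, forward 7.2 m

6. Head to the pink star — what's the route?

blocked — turn left 67°, forward 8.7 m, then turn left 28°, forward 3.0 m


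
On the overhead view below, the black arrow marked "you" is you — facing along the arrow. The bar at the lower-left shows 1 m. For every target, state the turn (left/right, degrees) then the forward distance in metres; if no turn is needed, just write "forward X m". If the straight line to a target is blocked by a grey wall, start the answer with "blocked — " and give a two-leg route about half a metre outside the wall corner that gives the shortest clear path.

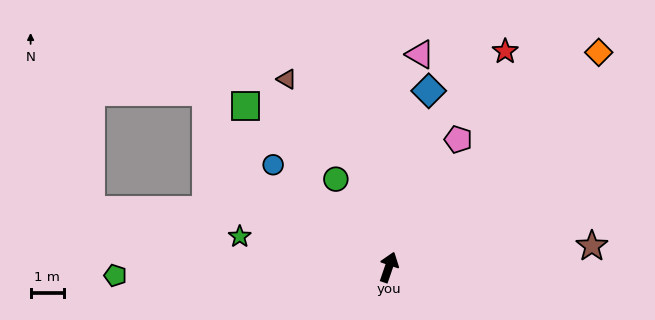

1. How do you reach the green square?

turn left 60°, forward 6.5 m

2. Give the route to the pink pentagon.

turn right 10°, forward 4.4 m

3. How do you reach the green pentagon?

turn left 111°, forward 8.2 m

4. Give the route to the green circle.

turn left 50°, forward 3.1 m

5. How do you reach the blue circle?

turn left 67°, forward 4.6 m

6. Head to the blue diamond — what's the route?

turn left 6°, forward 5.4 m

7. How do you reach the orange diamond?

turn right 25°, forward 9.0 m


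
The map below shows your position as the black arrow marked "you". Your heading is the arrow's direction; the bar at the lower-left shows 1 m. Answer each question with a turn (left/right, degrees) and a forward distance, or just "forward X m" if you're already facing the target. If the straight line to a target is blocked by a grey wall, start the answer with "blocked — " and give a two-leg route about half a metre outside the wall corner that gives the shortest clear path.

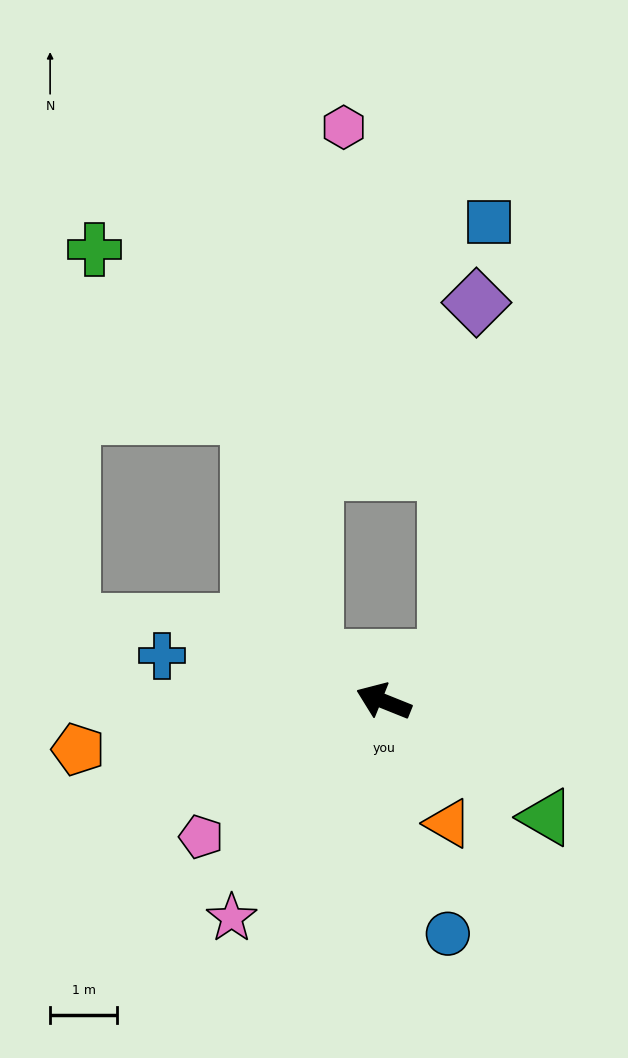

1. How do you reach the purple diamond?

blocked — turn right 124°, forward 1.1 m, then turn left 51°, forward 5.3 m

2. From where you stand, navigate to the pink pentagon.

turn left 59°, forward 3.4 m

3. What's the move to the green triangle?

turn left 166°, forward 3.0 m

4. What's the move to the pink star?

turn left 77°, forward 4.0 m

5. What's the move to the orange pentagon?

turn left 31°, forward 4.6 m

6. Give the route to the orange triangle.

turn left 140°, forward 2.1 m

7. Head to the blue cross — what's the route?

turn left 10°, forward 3.4 m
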